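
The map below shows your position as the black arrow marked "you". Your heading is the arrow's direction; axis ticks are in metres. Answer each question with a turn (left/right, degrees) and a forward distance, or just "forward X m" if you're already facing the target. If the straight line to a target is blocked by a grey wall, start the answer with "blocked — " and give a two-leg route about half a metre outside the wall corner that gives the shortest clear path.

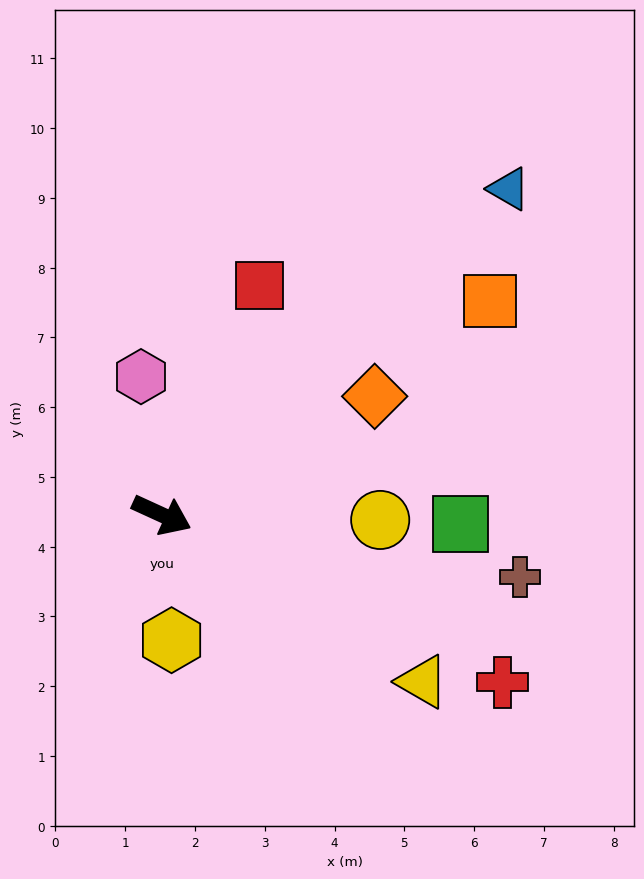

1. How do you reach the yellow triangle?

turn right 8°, forward 4.4 m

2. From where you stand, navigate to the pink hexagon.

turn left 123°, forward 2.0 m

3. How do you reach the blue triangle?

turn left 68°, forward 6.8 m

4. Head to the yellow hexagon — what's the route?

turn right 61°, forward 1.8 m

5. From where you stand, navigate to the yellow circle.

turn left 23°, forward 3.1 m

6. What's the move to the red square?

turn left 92°, forward 3.6 m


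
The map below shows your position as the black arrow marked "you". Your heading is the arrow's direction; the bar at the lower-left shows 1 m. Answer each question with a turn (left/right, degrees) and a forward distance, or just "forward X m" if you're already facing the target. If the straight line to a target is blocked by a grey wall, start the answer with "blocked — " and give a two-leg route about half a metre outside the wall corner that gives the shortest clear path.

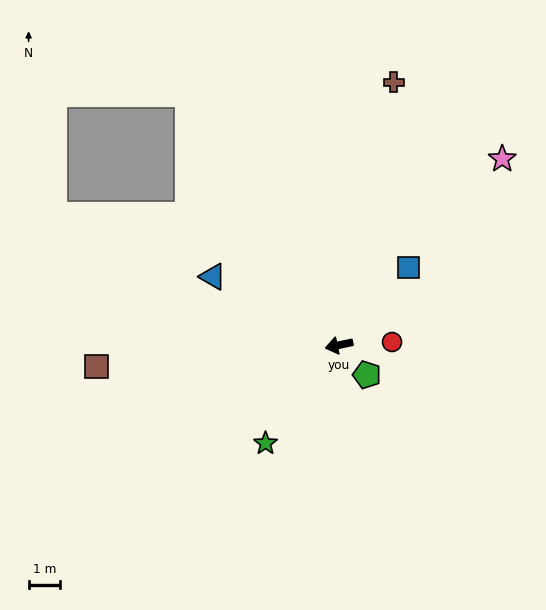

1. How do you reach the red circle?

turn left 171°, forward 1.7 m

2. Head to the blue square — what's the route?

turn right 144°, forward 3.3 m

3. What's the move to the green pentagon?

turn left 121°, forward 1.3 m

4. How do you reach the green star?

turn left 41°, forward 3.9 m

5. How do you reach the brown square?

turn right 7°, forward 7.7 m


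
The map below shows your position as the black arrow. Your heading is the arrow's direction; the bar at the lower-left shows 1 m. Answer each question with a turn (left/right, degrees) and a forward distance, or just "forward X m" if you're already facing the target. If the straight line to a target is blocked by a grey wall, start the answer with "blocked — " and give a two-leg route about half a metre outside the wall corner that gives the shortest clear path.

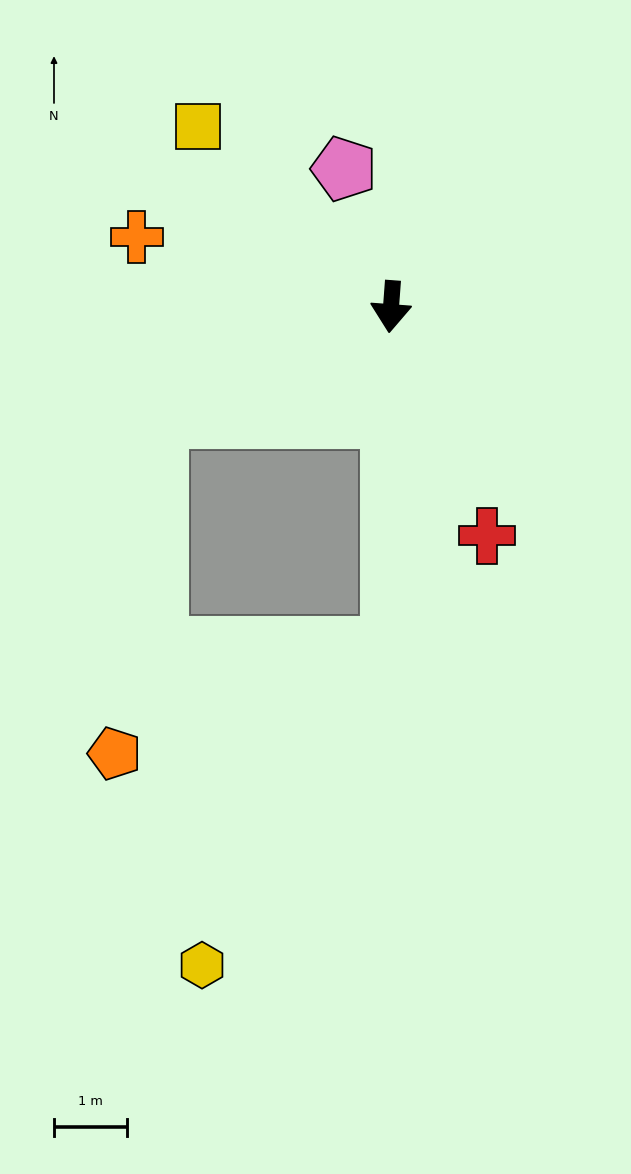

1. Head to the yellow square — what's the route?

turn right 129°, forward 3.6 m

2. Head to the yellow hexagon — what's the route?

blocked — turn left 4°, forward 4.7 m, then turn right 31°, forward 5.1 m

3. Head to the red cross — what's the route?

turn left 27°, forward 3.4 m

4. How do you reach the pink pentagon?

turn right 157°, forward 2.0 m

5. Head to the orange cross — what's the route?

turn right 101°, forward 3.6 m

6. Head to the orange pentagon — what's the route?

blocked — turn right 60°, forward 3.6 m, then turn left 57°, forward 4.7 m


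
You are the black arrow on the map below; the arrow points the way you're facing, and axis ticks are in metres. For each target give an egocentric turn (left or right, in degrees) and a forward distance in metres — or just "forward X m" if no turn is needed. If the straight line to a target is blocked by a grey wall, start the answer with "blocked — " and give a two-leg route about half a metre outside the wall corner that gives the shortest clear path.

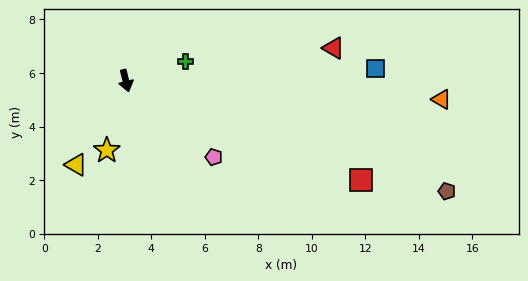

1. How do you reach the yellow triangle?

turn right 44°, forward 3.6 m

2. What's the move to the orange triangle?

turn left 73°, forward 11.8 m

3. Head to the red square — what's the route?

turn left 53°, forward 9.5 m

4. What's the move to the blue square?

turn left 79°, forward 9.4 m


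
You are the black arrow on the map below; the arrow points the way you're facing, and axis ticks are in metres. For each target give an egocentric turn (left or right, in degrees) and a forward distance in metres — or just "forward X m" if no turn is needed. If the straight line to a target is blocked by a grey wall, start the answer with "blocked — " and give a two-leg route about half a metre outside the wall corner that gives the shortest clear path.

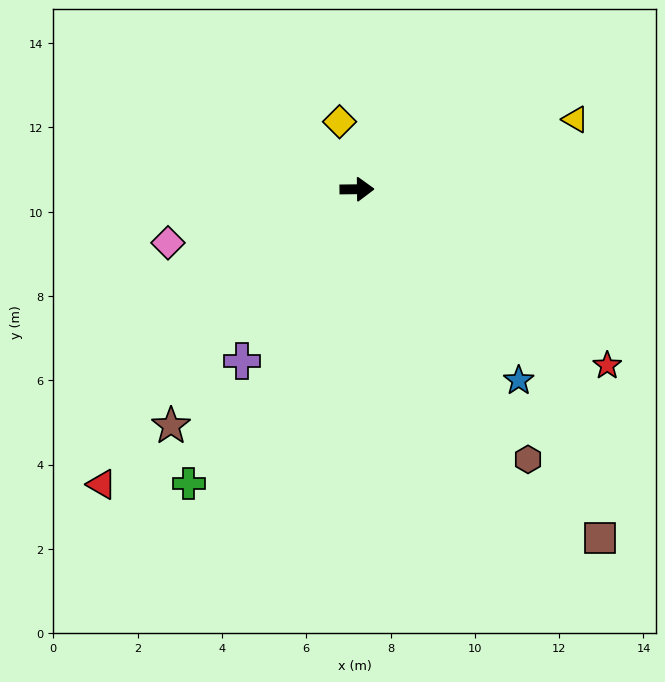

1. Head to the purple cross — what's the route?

turn right 124°, forward 4.9 m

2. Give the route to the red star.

turn right 36°, forward 7.3 m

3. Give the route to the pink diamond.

turn right 165°, forward 4.7 m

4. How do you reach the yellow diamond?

turn left 104°, forward 1.7 m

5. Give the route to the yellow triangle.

turn left 17°, forward 5.4 m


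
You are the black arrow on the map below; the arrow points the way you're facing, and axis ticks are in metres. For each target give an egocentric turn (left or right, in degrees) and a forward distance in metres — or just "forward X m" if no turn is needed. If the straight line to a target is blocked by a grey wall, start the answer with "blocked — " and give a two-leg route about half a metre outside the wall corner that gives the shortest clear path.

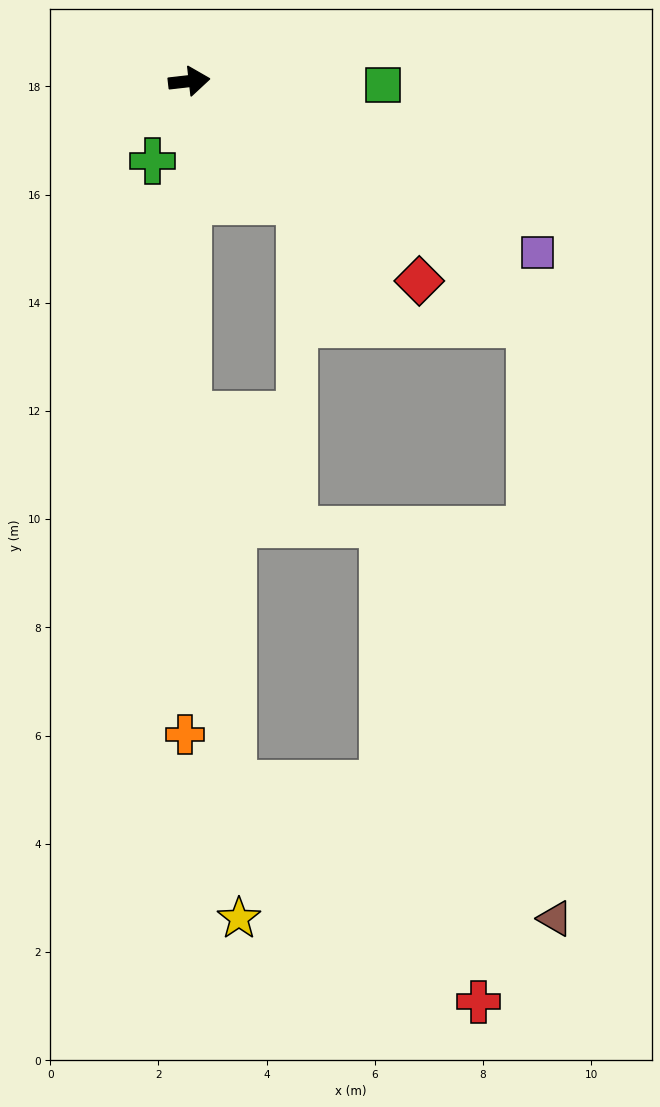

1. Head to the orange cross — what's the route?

turn right 97°, forward 12.1 m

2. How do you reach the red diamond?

turn right 47°, forward 5.6 m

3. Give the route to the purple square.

turn right 33°, forward 7.2 m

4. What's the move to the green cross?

turn right 121°, forward 1.6 m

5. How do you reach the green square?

turn right 8°, forward 3.6 m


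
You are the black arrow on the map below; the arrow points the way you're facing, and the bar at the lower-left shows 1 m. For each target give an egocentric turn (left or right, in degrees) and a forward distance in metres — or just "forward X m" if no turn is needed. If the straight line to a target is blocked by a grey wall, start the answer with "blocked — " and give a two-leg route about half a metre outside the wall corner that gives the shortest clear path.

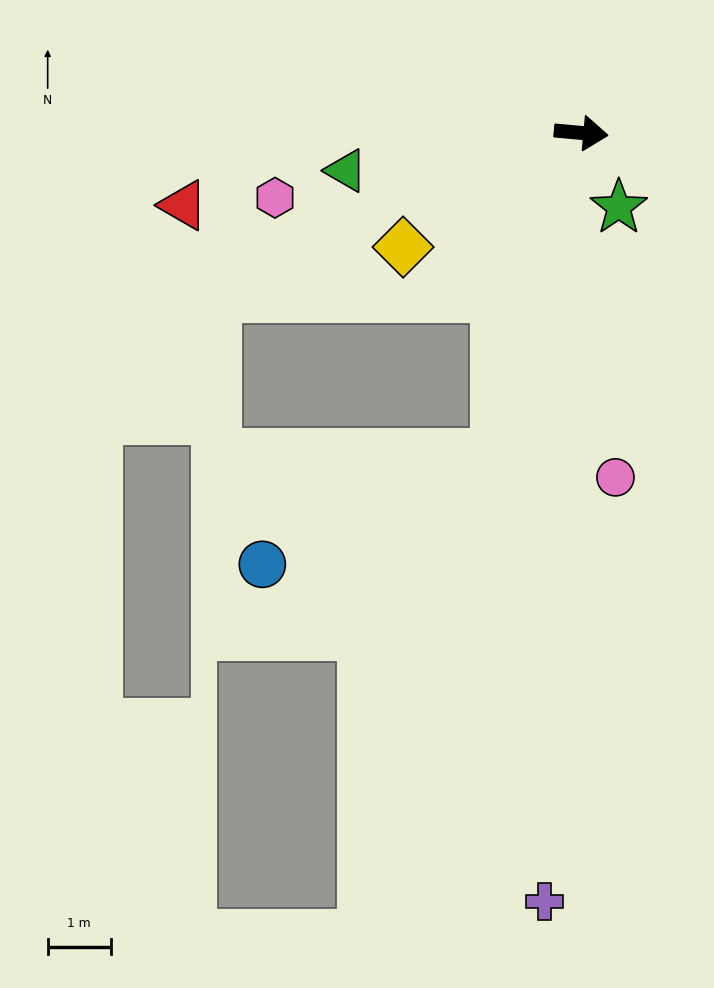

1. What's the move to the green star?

turn right 58°, forward 1.3 m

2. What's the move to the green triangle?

turn right 166°, forward 3.8 m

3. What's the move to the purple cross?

turn right 88°, forward 12.2 m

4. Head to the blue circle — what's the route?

blocked — turn right 99°, forward 5.3 m, then turn right 51°, forward 4.1 m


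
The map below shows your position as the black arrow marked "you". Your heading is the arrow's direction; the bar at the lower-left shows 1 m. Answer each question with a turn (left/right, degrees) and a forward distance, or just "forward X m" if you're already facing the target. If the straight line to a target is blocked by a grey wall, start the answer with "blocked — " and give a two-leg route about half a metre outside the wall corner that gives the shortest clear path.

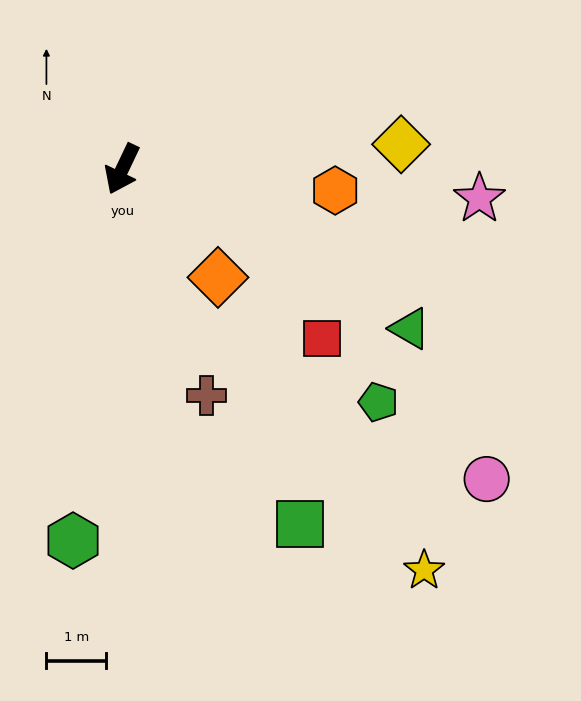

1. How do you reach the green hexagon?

turn left 18°, forward 6.2 m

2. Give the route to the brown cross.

turn left 46°, forward 4.0 m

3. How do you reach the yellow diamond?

turn left 121°, forward 4.7 m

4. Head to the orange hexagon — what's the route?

turn left 110°, forward 3.6 m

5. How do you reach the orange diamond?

turn left 67°, forward 2.4 m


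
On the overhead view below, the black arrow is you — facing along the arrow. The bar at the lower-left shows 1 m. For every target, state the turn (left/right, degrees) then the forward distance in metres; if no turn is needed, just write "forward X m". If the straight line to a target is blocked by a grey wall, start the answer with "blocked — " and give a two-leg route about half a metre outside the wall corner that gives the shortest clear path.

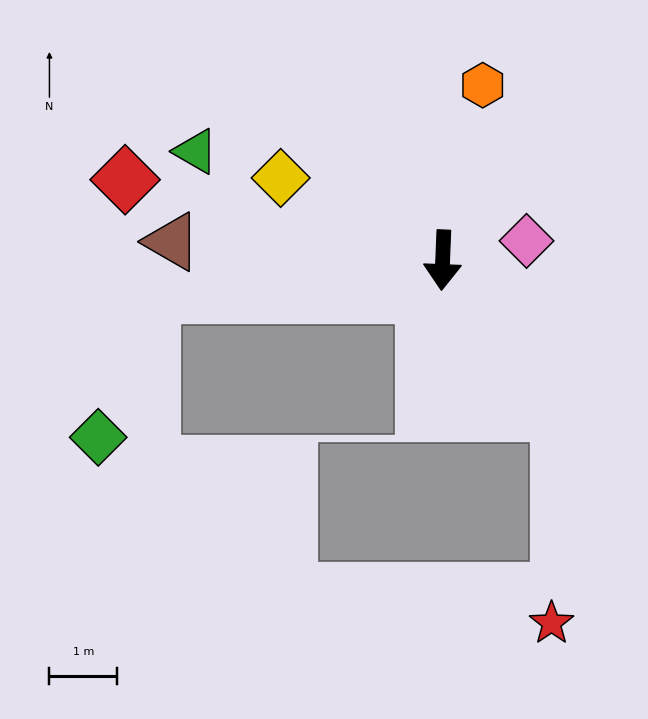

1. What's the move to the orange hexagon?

turn left 169°, forward 2.7 m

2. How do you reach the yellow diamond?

turn right 115°, forward 2.7 m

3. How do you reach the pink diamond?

turn left 105°, forward 1.3 m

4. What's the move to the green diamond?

blocked — turn right 81°, forward 4.3 m, then turn left 63°, forward 2.3 m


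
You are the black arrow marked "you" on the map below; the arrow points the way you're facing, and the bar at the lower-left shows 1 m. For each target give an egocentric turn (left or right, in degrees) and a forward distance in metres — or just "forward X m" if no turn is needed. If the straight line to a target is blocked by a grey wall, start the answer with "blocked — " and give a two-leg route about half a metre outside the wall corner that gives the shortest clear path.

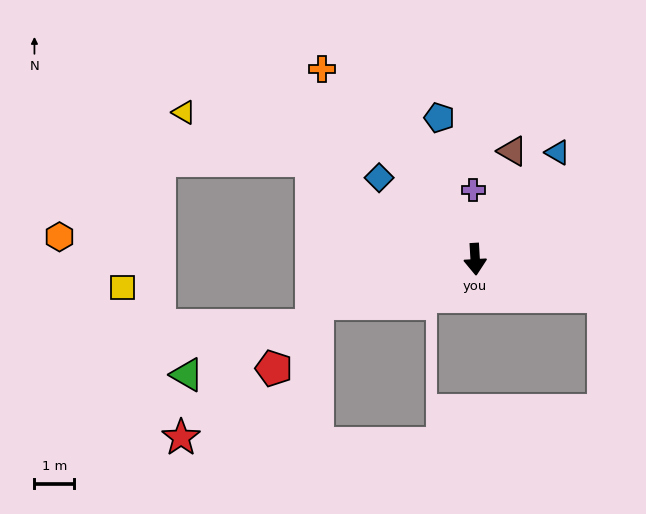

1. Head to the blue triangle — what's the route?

turn left 139°, forward 3.4 m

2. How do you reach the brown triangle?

turn left 158°, forward 2.9 m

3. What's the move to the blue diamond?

turn right 134°, forward 3.2 m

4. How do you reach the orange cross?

turn right 145°, forward 6.1 m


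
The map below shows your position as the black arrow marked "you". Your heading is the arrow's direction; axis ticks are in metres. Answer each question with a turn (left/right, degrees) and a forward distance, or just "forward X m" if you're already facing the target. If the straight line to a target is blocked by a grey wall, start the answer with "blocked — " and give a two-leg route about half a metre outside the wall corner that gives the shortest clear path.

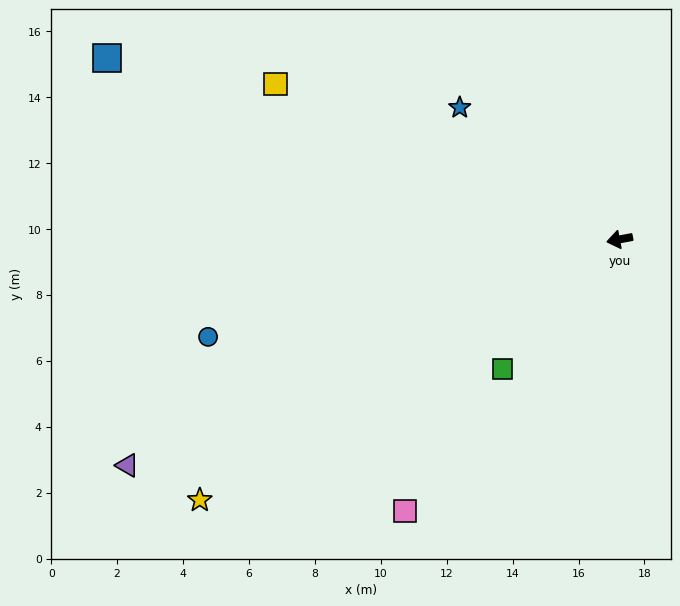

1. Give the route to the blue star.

turn right 50°, forward 6.3 m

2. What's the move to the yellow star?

turn left 21°, forward 15.0 m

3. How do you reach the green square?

turn left 37°, forward 5.3 m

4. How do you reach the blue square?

turn right 30°, forward 16.5 m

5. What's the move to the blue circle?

turn left 3°, forward 12.8 m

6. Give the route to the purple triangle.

turn left 14°, forward 16.4 m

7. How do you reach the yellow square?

turn right 35°, forward 11.5 m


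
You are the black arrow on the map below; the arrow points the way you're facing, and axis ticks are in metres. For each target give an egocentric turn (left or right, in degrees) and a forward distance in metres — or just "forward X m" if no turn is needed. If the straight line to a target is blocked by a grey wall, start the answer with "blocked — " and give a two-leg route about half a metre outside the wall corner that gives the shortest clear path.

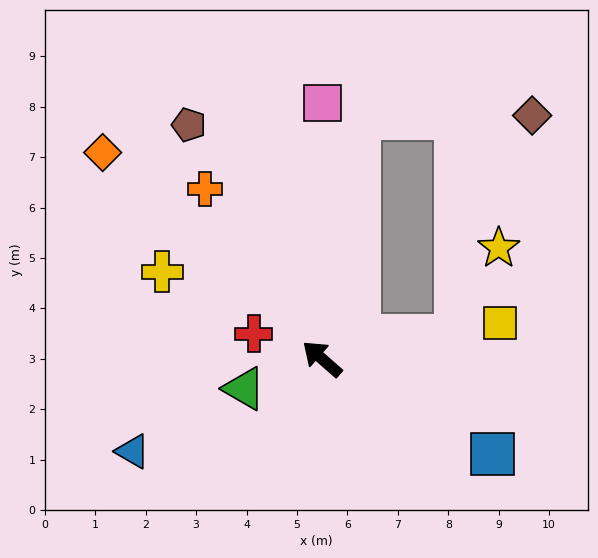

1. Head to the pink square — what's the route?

turn right 49°, forward 5.1 m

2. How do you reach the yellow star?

blocked — turn right 129°, forward 2.7 m, then turn left 54°, forward 1.9 m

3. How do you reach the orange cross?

turn right 14°, forward 4.1 m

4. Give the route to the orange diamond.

forward 6.0 m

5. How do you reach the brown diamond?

blocked — turn right 58°, forward 4.8 m, then turn right 80°, forward 3.4 m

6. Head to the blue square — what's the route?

turn right 168°, forward 3.9 m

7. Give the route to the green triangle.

turn left 62°, forward 1.7 m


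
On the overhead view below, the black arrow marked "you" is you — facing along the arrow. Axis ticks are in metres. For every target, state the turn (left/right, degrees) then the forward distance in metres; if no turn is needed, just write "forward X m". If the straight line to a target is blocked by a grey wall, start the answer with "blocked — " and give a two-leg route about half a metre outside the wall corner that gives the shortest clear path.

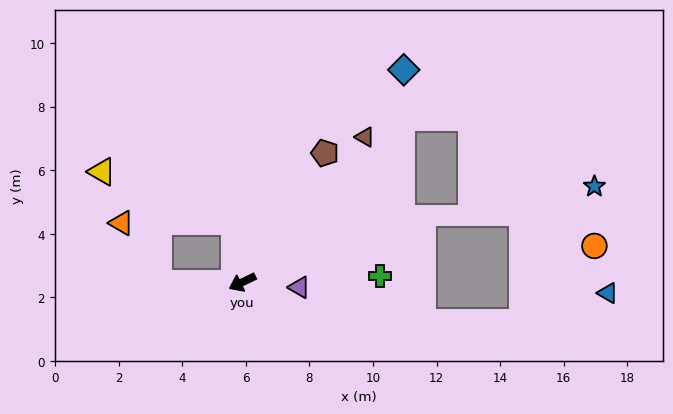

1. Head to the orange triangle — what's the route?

blocked — turn right 25°, forward 2.6 m, then turn right 59°, forward 2.2 m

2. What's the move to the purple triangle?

turn left 149°, forward 1.8 m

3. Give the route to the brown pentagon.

turn right 148°, forward 4.8 m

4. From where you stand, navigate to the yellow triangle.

blocked — turn right 109°, forward 1.9 m, then turn left 63°, forward 4.5 m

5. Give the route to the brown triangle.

turn right 156°, forward 6.0 m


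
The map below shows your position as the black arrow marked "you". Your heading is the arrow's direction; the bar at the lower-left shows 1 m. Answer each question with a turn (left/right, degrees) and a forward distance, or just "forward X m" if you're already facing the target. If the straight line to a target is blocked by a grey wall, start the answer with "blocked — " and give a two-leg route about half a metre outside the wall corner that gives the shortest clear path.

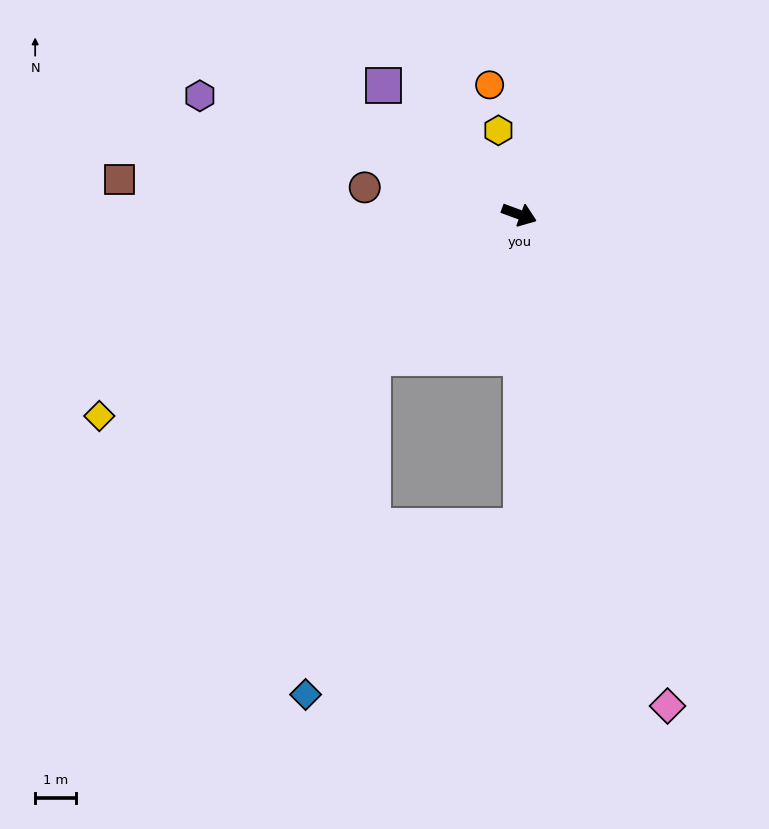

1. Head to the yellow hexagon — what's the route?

turn left 124°, forward 2.1 m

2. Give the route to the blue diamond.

blocked — turn right 115°, forward 5.0 m, then turn left 34°, forward 8.3 m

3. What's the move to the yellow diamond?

turn right 134°, forward 11.3 m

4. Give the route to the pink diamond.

turn right 53°, forward 12.5 m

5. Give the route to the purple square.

turn left 157°, forward 4.6 m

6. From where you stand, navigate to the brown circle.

turn right 170°, forward 3.8 m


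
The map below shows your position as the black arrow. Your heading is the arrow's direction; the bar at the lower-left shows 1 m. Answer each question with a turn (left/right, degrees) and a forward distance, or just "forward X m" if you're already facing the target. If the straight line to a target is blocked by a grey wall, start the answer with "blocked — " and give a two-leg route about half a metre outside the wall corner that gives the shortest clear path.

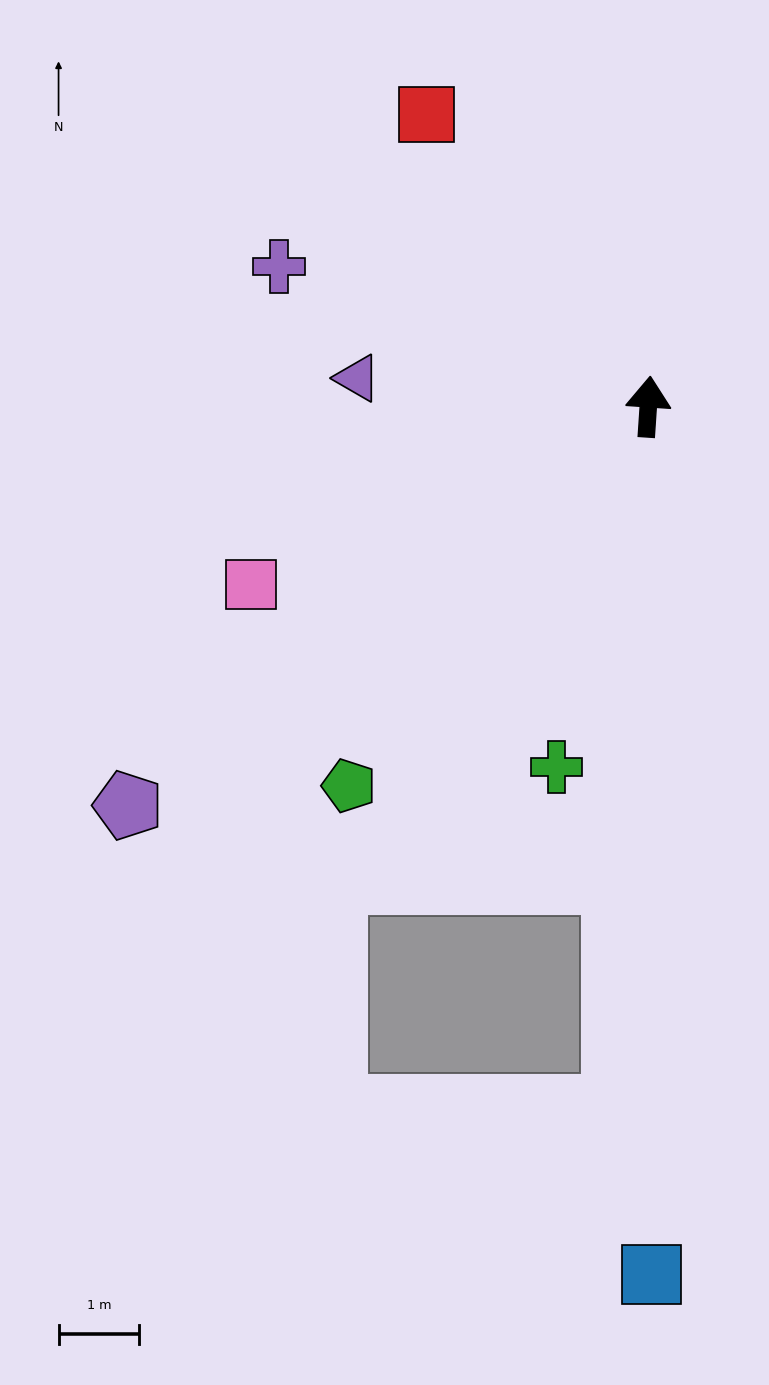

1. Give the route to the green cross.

turn left 169°, forward 4.6 m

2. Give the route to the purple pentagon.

turn left 131°, forward 8.1 m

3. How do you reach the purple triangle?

turn left 88°, forward 3.6 m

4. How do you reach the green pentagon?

turn left 146°, forward 6.0 m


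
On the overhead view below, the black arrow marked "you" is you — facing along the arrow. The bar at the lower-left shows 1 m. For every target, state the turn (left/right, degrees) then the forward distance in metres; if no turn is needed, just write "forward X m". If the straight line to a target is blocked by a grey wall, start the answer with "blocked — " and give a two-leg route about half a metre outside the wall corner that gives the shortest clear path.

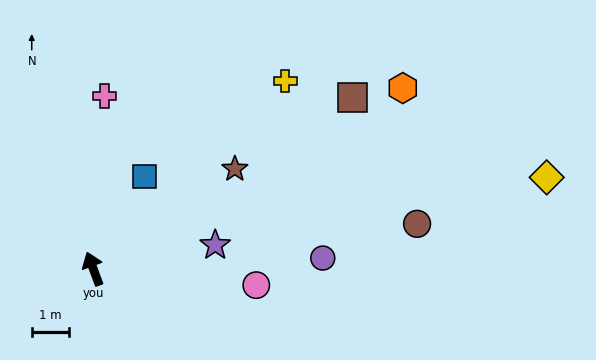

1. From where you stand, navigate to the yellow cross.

turn right 66°, forward 7.2 m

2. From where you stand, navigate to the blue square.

turn right 49°, forward 2.8 m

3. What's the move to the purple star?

turn right 99°, forward 3.3 m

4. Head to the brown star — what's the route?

turn right 75°, forward 4.6 m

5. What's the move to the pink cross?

turn right 24°, forward 4.6 m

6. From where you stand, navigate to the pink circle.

turn right 116°, forward 4.4 m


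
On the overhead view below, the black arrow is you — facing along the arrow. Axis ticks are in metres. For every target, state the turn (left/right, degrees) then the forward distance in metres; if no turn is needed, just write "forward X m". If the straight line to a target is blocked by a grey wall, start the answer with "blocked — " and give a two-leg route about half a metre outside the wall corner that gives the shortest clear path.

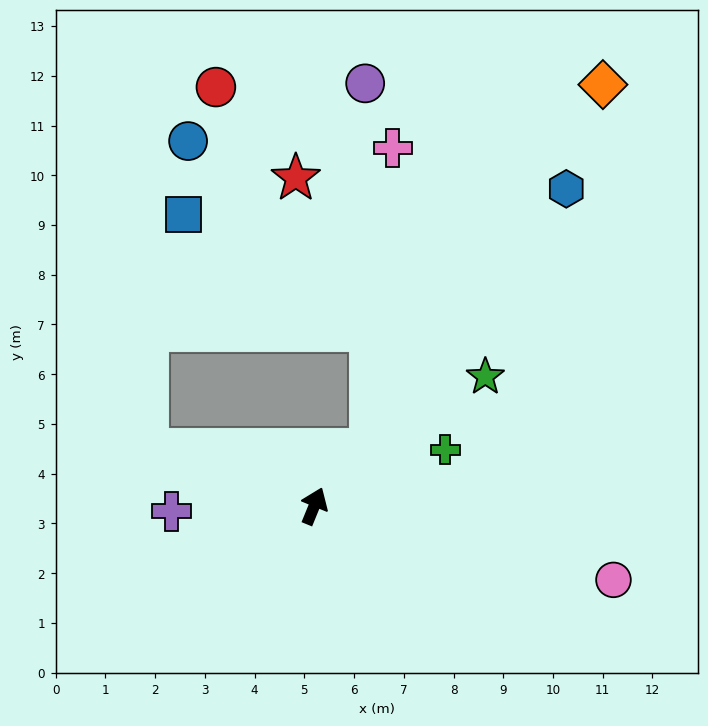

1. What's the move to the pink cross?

blocked — turn right 22°, forward 1.6 m, then turn left 40°, forward 6.1 m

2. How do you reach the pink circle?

turn right 82°, forward 6.2 m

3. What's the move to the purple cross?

turn left 114°, forward 2.9 m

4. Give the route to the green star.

turn right 31°, forward 4.3 m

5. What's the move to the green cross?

turn right 44°, forward 2.9 m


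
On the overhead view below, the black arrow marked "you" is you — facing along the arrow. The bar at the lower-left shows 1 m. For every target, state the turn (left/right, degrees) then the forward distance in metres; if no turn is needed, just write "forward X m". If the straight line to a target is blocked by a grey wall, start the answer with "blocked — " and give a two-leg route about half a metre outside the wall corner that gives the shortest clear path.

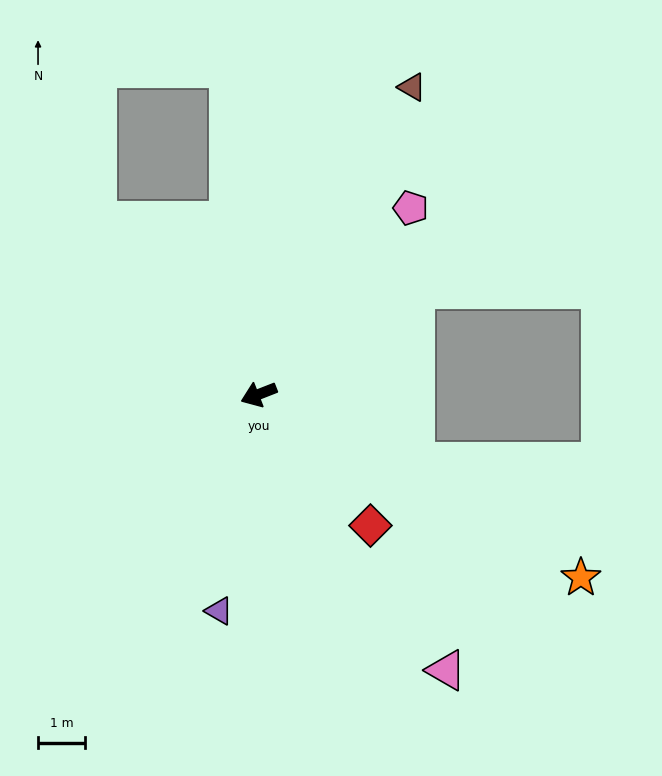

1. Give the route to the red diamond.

turn left 109°, forward 3.7 m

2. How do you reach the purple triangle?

turn left 58°, forward 4.7 m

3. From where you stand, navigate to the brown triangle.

turn right 138°, forward 7.3 m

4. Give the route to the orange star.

turn left 129°, forward 7.9 m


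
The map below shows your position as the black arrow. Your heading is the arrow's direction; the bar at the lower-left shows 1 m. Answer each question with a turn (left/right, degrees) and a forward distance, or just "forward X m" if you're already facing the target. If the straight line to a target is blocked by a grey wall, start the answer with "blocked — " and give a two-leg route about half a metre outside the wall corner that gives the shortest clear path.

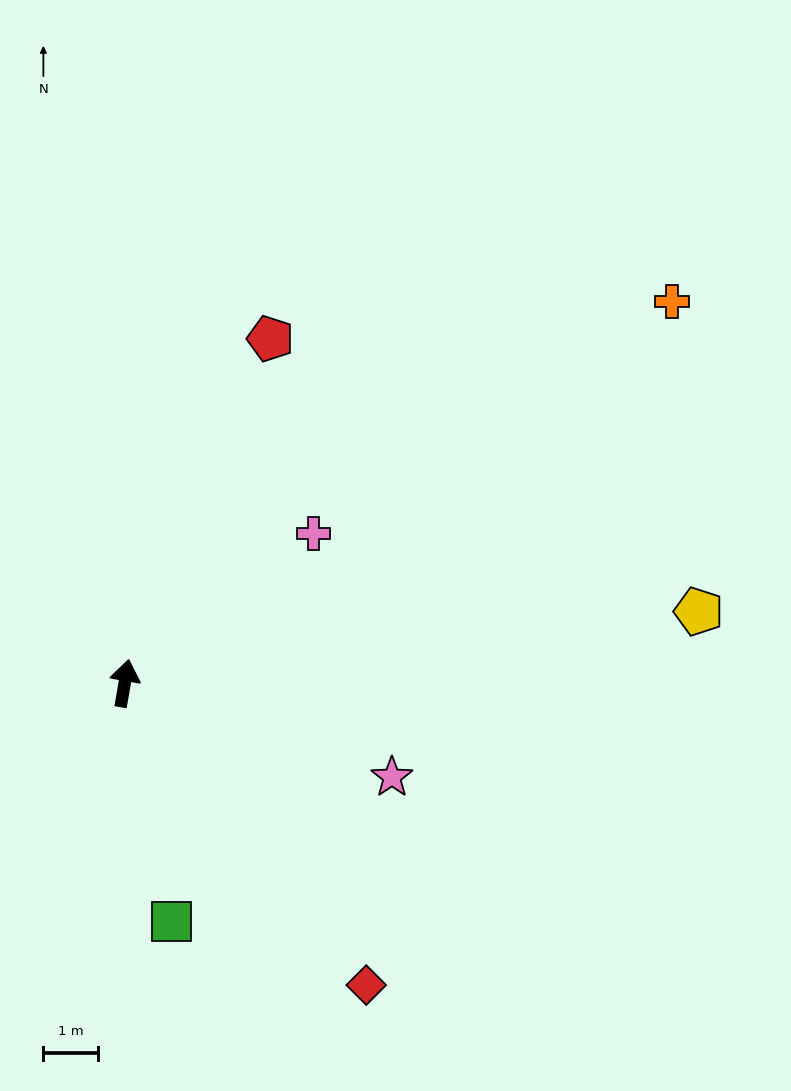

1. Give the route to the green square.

turn right 159°, forward 4.4 m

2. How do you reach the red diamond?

turn right 132°, forward 7.1 m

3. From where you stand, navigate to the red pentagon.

turn right 13°, forward 6.8 m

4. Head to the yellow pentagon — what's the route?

turn right 73°, forward 10.6 m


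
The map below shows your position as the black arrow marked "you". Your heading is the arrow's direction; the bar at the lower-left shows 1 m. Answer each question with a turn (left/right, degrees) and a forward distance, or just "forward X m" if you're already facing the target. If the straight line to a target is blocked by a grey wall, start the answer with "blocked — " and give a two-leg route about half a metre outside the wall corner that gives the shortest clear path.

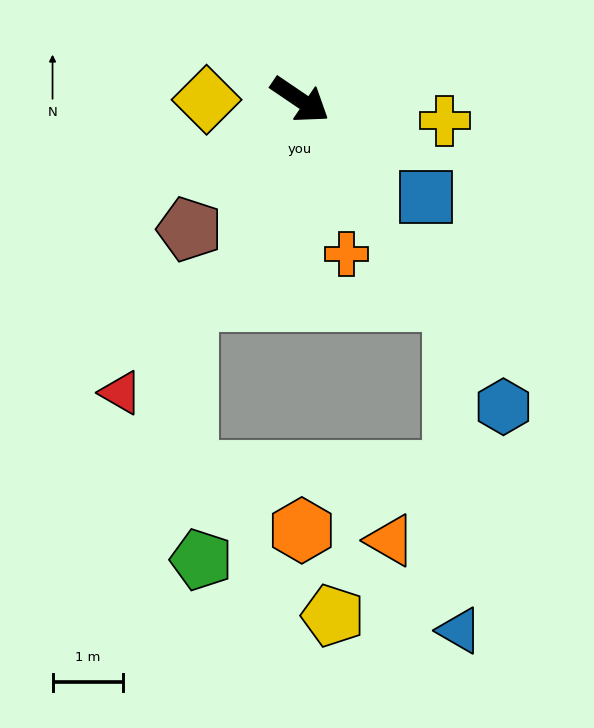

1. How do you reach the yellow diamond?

turn right 146°, forward 1.3 m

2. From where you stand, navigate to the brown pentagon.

turn right 96°, forward 2.4 m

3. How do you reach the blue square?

turn right 4°, forward 2.3 m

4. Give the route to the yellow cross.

turn left 26°, forward 2.1 m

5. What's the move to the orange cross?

turn right 39°, forward 2.3 m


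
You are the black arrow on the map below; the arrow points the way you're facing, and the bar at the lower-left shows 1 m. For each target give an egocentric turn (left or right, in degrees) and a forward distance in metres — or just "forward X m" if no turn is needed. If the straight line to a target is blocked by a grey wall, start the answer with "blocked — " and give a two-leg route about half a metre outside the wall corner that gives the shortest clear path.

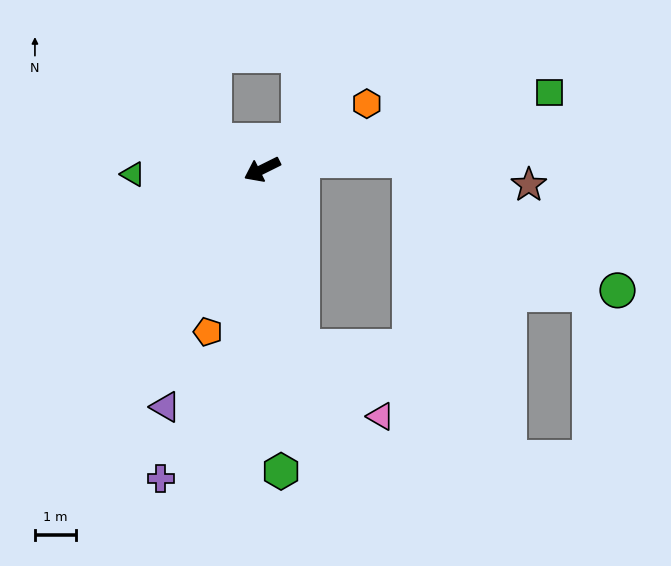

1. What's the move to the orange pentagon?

turn left 45°, forward 4.1 m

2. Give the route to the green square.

turn left 169°, forward 7.2 m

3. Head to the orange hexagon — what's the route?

turn right 174°, forward 3.0 m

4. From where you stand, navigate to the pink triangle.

blocked — turn left 76°, forward 4.4 m, then turn left 36°, forward 2.5 m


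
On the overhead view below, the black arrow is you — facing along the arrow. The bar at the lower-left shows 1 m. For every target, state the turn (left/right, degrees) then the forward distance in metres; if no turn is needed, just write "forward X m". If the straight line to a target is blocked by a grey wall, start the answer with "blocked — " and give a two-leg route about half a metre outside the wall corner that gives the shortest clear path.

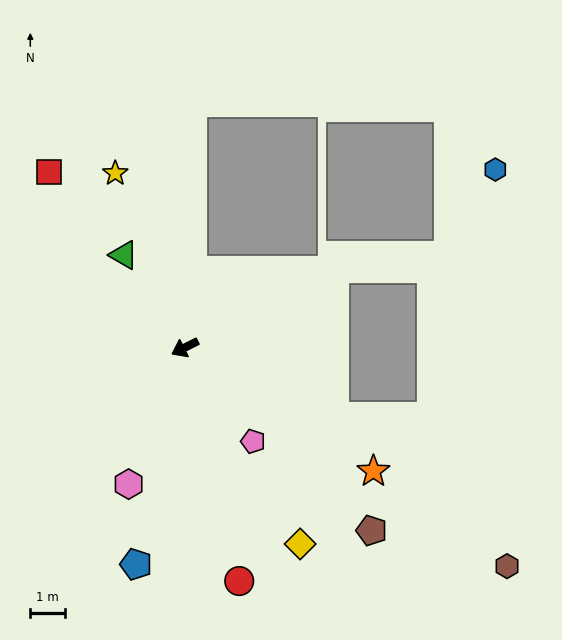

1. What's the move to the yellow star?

turn right 95°, forward 5.4 m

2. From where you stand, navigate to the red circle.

turn left 76°, forward 6.9 m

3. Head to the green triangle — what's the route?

turn right 83°, forward 3.2 m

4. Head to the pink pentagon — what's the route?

turn left 99°, forward 3.3 m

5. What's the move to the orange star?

turn left 120°, forward 6.5 m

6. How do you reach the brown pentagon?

turn left 109°, forward 7.5 m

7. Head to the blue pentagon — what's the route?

turn left 51°, forward 6.4 m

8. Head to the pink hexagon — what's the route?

turn left 41°, forward 4.2 m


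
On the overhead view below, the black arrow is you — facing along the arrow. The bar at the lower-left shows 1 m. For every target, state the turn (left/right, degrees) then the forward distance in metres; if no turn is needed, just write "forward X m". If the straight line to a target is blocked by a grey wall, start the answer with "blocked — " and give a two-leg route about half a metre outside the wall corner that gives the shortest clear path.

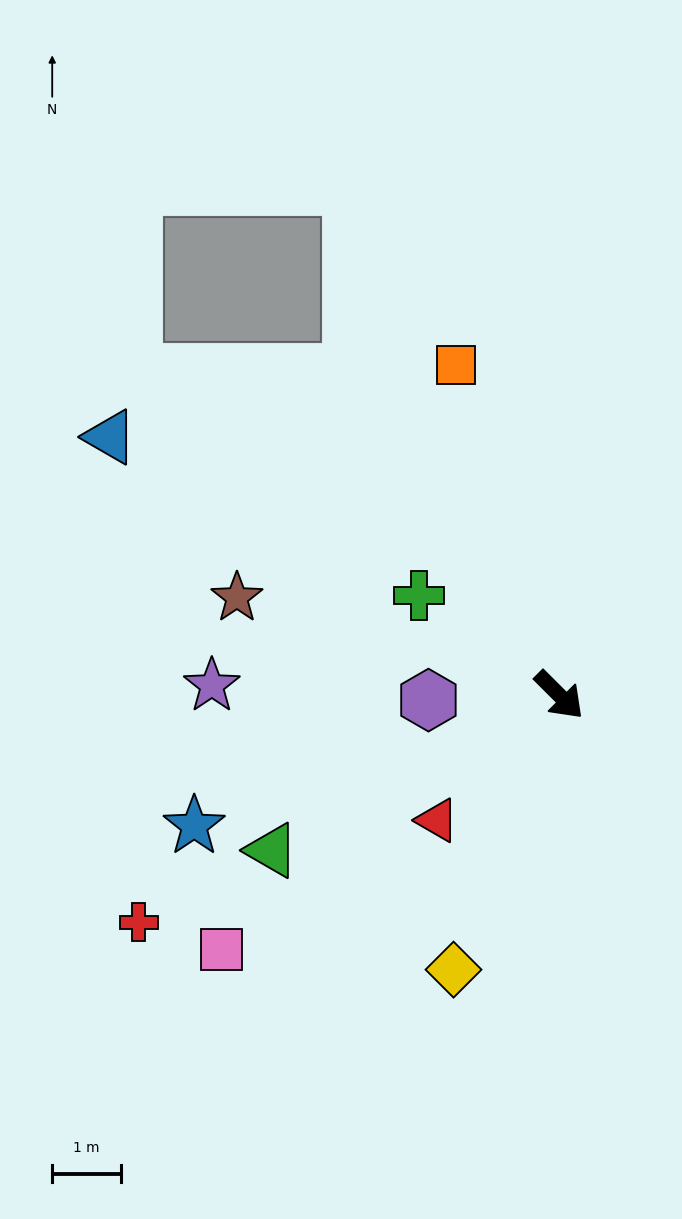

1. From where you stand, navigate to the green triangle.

turn right 107°, forward 4.8 m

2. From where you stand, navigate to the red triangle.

turn right 89°, forward 2.5 m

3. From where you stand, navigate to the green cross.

turn right 170°, forward 2.5 m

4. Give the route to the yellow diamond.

turn right 66°, forward 4.3 m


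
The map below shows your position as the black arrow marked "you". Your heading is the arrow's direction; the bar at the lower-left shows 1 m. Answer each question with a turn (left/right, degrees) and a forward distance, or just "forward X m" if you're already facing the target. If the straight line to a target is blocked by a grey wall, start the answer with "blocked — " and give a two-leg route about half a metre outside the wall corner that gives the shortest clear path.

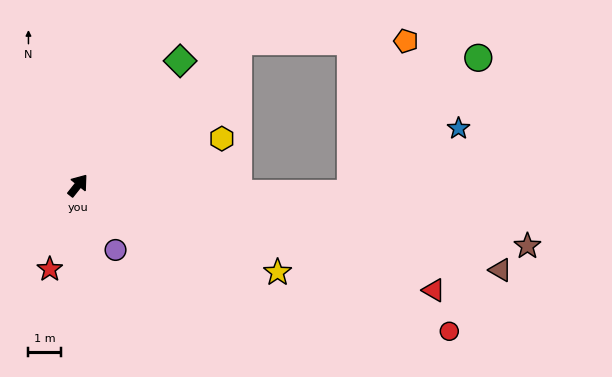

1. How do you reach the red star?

turn right 160°, forward 2.7 m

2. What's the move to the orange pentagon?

blocked — turn right 10°, forward 6.6 m, then turn right 42°, forward 5.2 m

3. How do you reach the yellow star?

turn right 75°, forward 6.7 m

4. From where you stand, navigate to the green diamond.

forward 5.0 m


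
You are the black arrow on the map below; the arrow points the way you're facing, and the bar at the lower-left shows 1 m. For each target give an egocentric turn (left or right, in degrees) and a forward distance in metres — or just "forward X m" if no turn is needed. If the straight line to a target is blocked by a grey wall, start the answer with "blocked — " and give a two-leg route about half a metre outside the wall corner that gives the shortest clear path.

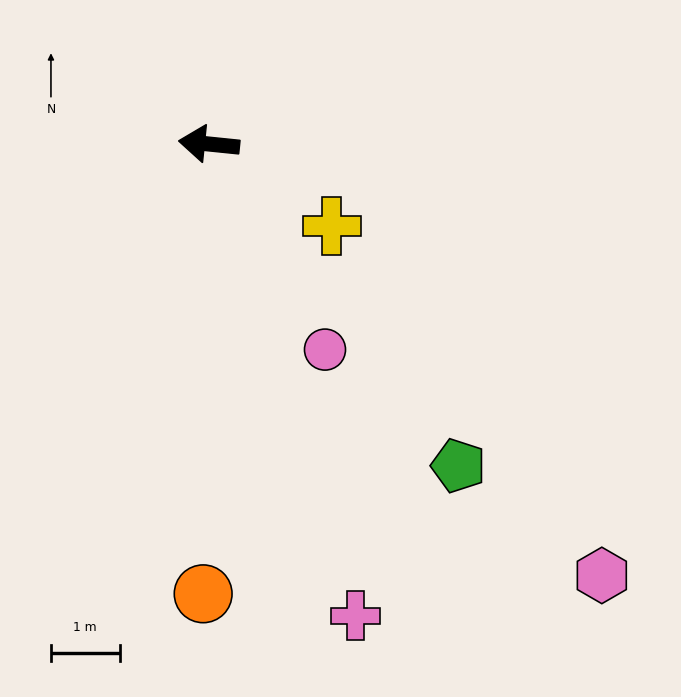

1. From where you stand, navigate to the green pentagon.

turn left 134°, forward 5.9 m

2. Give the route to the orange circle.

turn left 95°, forward 6.6 m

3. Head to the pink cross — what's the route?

turn left 113°, forward 7.2 m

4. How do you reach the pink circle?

turn left 125°, forward 3.4 m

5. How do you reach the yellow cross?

turn left 152°, forward 2.1 m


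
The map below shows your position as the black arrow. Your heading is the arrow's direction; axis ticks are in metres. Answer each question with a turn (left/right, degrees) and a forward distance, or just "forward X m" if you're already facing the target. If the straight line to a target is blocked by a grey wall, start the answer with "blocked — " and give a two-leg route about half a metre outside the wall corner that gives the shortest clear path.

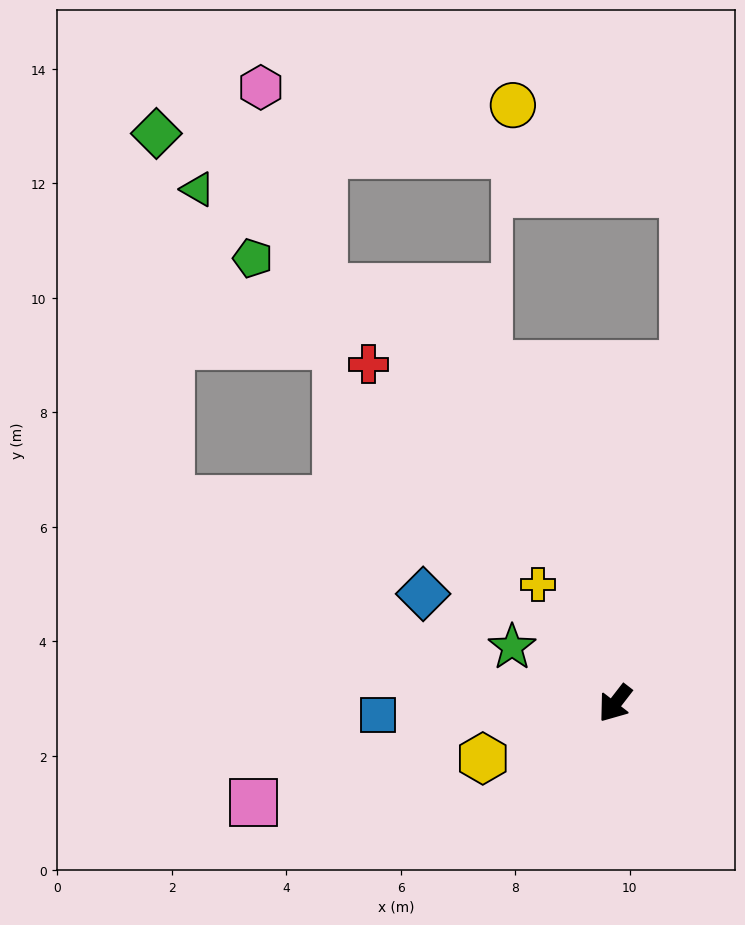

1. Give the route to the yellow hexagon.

turn right 30°, forward 2.5 m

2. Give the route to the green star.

turn right 81°, forward 2.1 m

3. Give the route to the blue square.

turn right 49°, forward 4.1 m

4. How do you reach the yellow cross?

turn right 109°, forward 2.5 m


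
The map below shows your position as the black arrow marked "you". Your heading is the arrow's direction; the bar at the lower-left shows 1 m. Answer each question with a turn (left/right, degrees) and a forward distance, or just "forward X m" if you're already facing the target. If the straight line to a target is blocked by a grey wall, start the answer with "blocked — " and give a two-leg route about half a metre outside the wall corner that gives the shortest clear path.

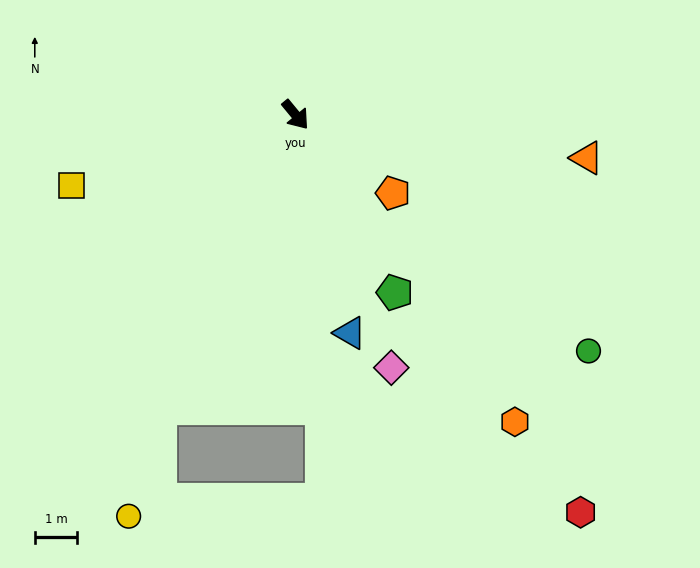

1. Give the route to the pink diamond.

turn right 19°, forward 6.4 m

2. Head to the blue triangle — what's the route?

turn right 25°, forward 5.3 m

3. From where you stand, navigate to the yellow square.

turn right 112°, forward 5.6 m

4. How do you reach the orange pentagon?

turn left 12°, forward 3.0 m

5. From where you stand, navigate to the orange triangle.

turn left 42°, forward 7.0 m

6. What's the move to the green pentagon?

turn right 10°, forward 4.8 m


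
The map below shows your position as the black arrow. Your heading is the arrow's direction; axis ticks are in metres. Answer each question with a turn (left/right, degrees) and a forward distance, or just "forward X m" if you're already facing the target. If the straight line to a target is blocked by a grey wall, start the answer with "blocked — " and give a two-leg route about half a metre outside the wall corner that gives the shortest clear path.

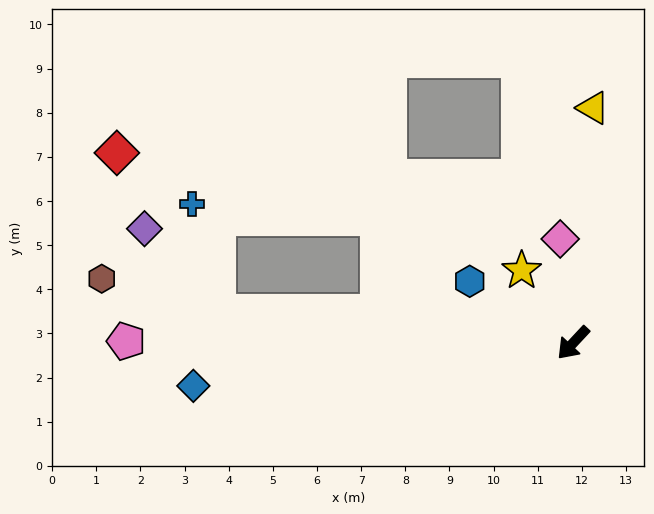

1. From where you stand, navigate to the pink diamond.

turn right 130°, forward 2.4 m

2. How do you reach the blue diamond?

turn right 41°, forward 8.7 m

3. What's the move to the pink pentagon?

turn right 47°, forward 10.1 m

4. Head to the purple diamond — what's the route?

blocked — turn right 52°, forward 8.1 m, then turn right 44°, forward 2.5 m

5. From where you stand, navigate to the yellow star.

turn right 102°, forward 2.0 m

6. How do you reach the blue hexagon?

turn right 78°, forward 2.7 m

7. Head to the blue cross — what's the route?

blocked — turn right 52°, forward 8.1 m, then turn right 72°, forward 2.5 m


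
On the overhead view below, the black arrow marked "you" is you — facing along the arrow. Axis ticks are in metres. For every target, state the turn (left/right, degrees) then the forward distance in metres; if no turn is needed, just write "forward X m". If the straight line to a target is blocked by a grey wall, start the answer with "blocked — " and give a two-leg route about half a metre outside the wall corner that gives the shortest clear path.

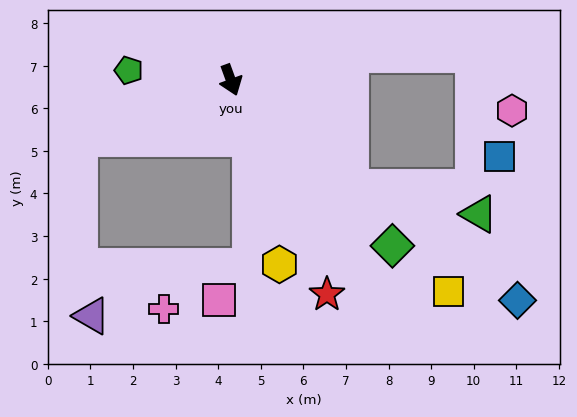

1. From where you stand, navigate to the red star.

turn left 4°, forward 5.5 m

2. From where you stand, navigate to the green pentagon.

turn right 115°, forward 2.4 m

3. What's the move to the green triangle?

blocked — turn left 28°, forward 3.8 m, then turn left 30°, forward 3.1 m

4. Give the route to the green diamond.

turn left 24°, forward 5.4 m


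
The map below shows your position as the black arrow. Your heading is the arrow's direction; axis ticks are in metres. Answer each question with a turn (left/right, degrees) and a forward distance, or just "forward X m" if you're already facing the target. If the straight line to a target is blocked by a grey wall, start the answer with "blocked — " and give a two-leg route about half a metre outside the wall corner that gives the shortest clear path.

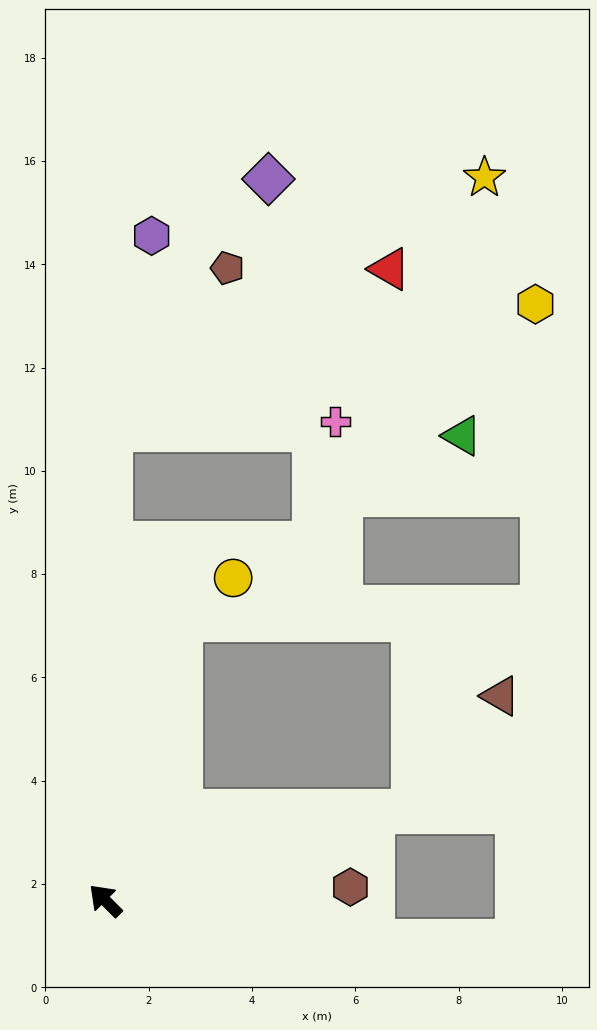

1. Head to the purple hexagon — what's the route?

blocked — turn right 46°, forward 9.1 m, then turn right 11°, forward 3.8 m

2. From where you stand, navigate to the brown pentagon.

blocked — turn right 46°, forward 9.1 m, then turn right 35°, forward 3.9 m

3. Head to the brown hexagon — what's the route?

turn right 132°, forward 4.8 m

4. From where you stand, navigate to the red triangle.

blocked — turn right 46°, forward 9.1 m, then turn right 59°, forward 6.2 m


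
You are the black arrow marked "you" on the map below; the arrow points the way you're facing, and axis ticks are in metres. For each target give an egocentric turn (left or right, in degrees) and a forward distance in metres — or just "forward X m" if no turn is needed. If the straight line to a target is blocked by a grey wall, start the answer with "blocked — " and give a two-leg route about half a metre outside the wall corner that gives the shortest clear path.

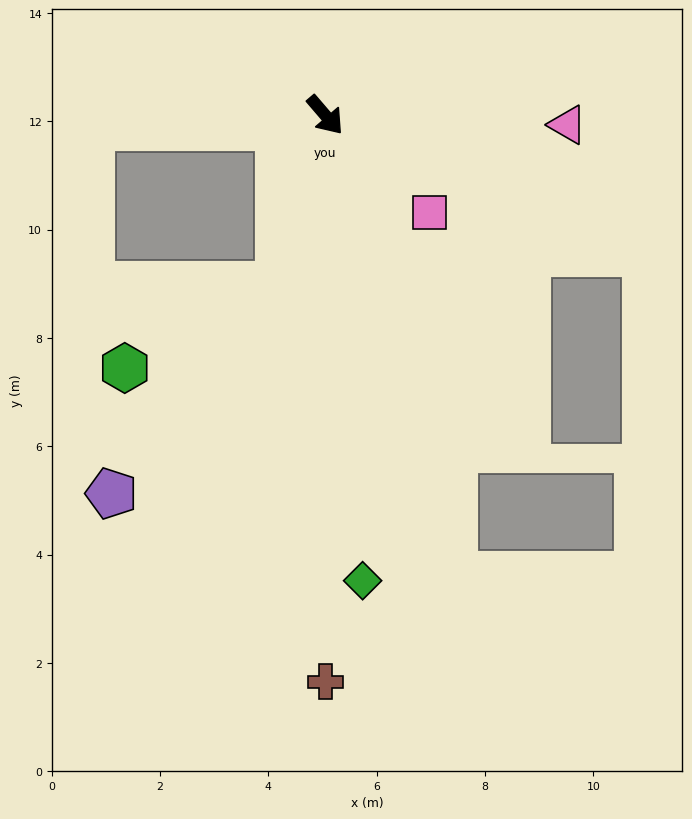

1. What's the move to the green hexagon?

blocked — turn right 56°, forward 3.2 m, then turn right 46°, forward 3.2 m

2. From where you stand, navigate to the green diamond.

turn right 36°, forward 8.6 m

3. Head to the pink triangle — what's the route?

turn left 47°, forward 4.5 m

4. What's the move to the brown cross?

turn right 41°, forward 10.5 m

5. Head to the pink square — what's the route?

turn left 6°, forward 2.6 m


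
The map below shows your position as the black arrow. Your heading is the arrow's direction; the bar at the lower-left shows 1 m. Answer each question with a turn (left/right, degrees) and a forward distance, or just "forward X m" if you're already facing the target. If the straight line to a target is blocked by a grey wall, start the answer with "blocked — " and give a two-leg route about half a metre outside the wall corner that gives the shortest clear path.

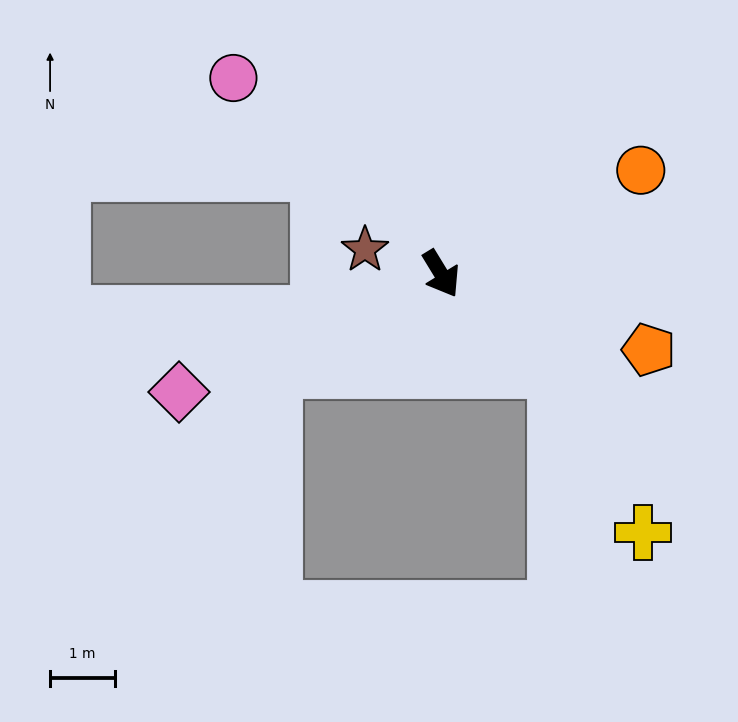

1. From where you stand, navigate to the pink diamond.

turn right 97°, forward 4.4 m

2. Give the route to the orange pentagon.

turn left 39°, forward 3.4 m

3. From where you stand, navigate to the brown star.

turn right 139°, forward 1.2 m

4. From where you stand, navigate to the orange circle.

turn left 86°, forward 3.4 m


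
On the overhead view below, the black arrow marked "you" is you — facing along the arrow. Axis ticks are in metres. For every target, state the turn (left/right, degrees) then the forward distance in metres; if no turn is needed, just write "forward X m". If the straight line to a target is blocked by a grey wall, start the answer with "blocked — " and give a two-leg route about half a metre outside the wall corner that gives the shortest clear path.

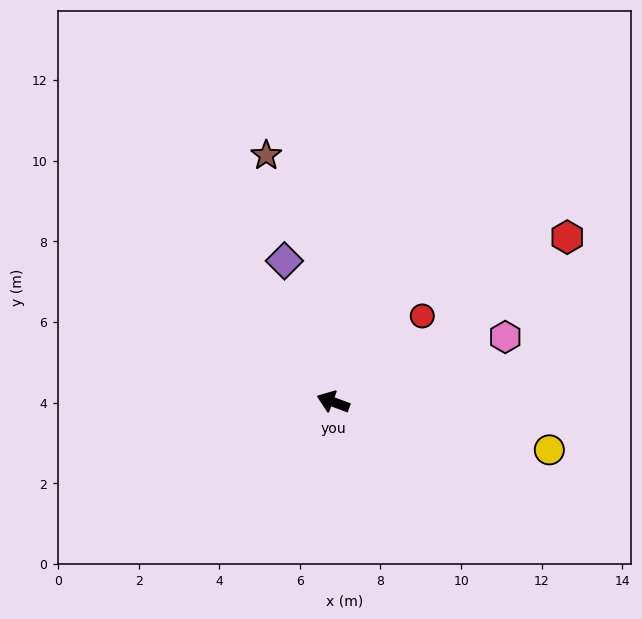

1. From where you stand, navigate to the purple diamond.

turn right 51°, forward 3.7 m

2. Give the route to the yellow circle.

turn right 172°, forward 5.5 m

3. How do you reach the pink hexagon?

turn right 139°, forward 4.6 m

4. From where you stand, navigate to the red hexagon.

turn right 125°, forward 7.1 m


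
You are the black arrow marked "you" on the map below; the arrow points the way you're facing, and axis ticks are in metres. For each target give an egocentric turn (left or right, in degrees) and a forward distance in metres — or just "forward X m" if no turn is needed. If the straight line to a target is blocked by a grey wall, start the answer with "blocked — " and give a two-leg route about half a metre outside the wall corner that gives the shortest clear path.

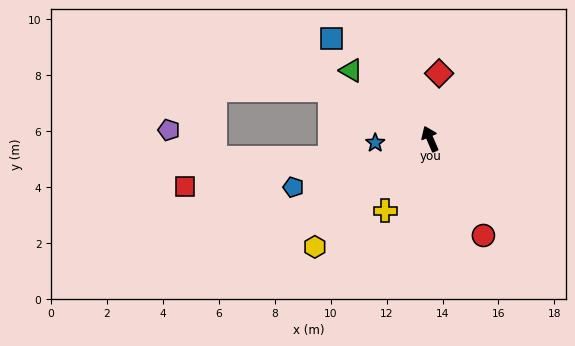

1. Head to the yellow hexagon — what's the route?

turn left 110°, forward 5.6 m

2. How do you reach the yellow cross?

turn left 125°, forward 3.0 m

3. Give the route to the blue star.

turn left 71°, forward 2.0 m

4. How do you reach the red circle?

turn right 175°, forward 3.9 m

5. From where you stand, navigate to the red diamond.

turn right 31°, forward 2.4 m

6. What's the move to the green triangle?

turn left 26°, forward 3.7 m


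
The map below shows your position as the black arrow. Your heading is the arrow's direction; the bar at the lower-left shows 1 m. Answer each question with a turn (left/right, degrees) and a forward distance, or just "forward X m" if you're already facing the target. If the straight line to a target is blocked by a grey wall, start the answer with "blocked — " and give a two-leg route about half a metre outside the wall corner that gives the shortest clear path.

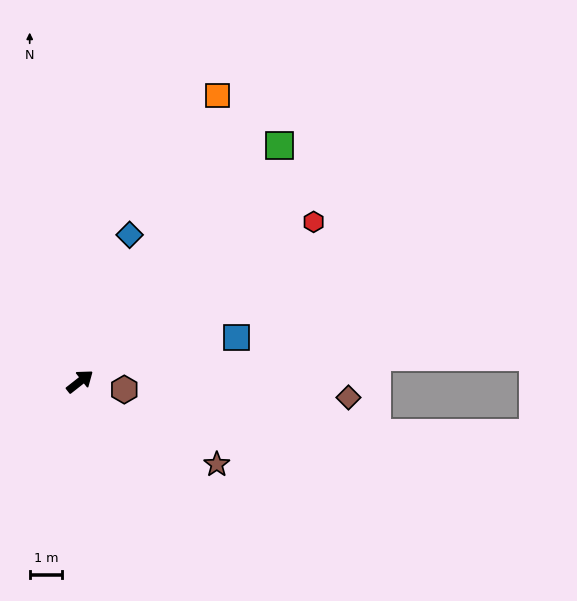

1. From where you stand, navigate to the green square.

turn left 12°, forward 9.5 m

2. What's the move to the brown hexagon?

turn right 49°, forward 1.4 m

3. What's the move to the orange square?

turn left 26°, forward 9.7 m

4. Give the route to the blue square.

turn right 23°, forward 5.0 m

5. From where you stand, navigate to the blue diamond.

turn left 33°, forward 4.8 m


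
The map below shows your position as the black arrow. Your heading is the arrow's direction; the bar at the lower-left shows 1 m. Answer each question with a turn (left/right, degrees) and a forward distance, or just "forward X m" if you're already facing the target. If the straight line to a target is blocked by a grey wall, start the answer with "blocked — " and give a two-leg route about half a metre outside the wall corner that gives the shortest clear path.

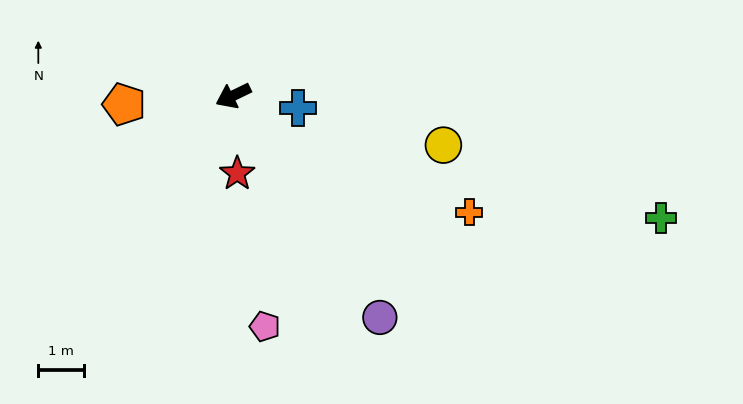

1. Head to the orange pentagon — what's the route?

turn right 21°, forward 2.4 m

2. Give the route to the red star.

turn left 67°, forward 1.7 m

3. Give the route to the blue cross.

turn left 144°, forward 1.4 m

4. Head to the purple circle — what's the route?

turn left 98°, forward 5.8 m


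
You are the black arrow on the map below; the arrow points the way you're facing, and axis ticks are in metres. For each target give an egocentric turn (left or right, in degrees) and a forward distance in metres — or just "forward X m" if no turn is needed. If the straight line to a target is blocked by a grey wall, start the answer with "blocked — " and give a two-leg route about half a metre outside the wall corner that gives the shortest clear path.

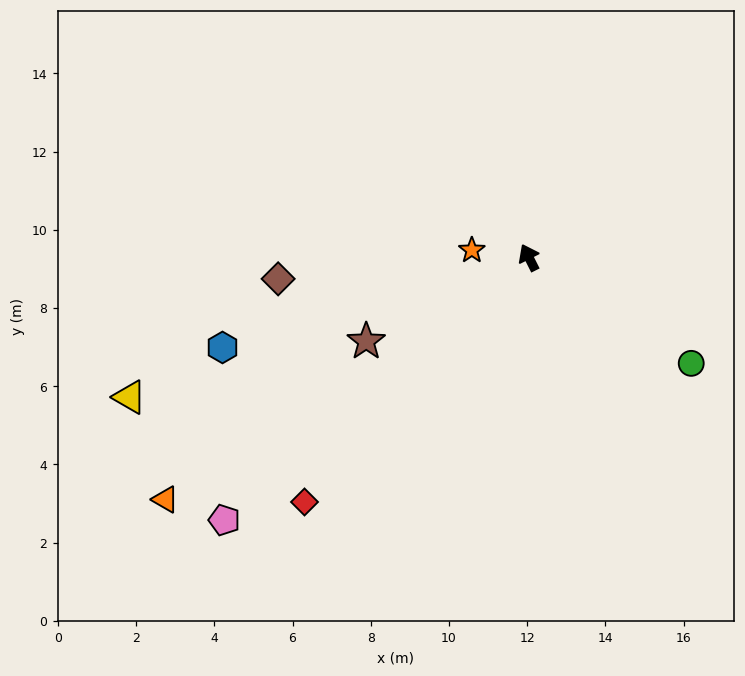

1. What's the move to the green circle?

turn right 150°, forward 5.0 m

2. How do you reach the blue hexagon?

turn left 80°, forward 8.2 m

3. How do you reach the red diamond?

turn left 111°, forward 8.5 m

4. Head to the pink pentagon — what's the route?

turn left 104°, forward 10.3 m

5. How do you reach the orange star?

turn left 56°, forward 1.5 m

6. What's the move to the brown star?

turn left 91°, forward 4.7 m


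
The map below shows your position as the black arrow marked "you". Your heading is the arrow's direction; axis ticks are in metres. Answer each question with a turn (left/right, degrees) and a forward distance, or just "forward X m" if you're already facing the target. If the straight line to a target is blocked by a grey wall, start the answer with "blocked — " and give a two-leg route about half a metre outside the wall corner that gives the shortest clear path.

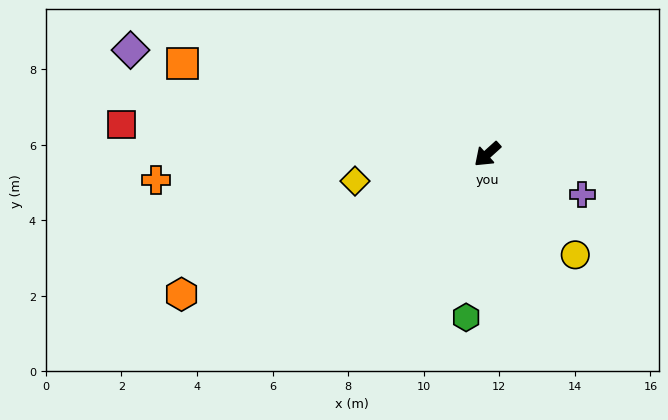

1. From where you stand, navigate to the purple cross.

turn left 115°, forward 2.7 m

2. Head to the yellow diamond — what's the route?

turn right 31°, forward 3.6 m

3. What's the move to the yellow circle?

turn left 89°, forward 3.5 m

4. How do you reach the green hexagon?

turn left 40°, forward 4.4 m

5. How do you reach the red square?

turn right 47°, forward 9.7 m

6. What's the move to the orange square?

turn right 59°, forward 8.4 m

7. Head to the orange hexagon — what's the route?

turn right 18°, forward 8.9 m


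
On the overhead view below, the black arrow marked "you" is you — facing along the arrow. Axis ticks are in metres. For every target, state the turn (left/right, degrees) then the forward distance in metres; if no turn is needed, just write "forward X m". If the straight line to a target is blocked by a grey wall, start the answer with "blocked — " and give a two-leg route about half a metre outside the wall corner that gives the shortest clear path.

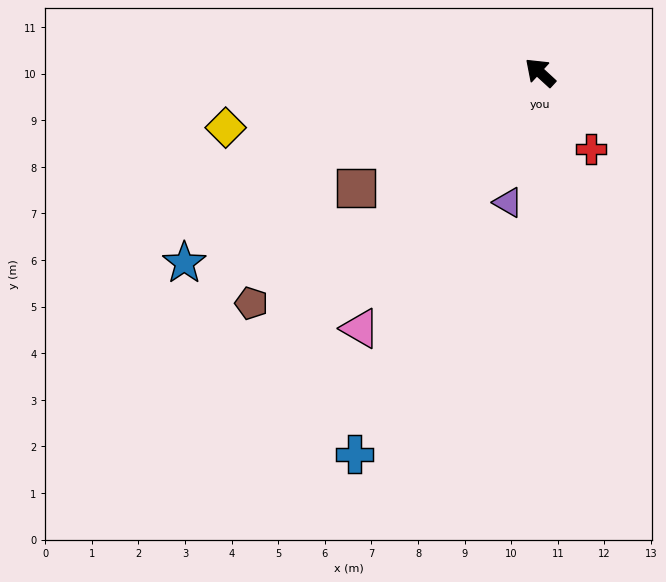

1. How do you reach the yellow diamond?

turn left 53°, forward 6.9 m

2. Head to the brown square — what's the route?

turn left 75°, forward 4.7 m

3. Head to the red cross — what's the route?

turn left 166°, forward 2.0 m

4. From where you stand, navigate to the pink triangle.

turn left 97°, forward 6.7 m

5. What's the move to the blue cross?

turn left 107°, forward 9.1 m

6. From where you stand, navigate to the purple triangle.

turn left 119°, forward 2.9 m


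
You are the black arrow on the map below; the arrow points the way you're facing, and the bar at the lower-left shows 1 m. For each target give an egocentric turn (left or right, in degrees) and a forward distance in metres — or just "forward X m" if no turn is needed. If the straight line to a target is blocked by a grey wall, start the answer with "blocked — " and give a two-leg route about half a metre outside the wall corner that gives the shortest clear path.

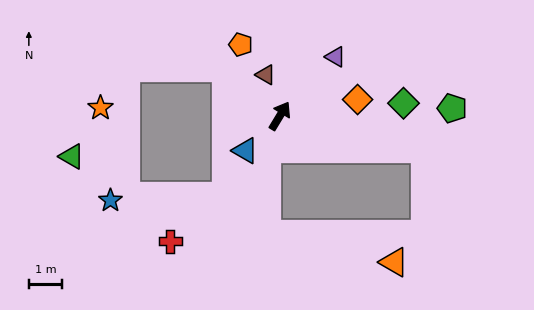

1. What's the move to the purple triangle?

turn right 12°, forward 2.4 m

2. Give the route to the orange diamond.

turn right 47°, forward 2.4 m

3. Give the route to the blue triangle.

turn left 166°, forward 1.5 m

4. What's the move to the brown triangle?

turn left 50°, forward 1.3 m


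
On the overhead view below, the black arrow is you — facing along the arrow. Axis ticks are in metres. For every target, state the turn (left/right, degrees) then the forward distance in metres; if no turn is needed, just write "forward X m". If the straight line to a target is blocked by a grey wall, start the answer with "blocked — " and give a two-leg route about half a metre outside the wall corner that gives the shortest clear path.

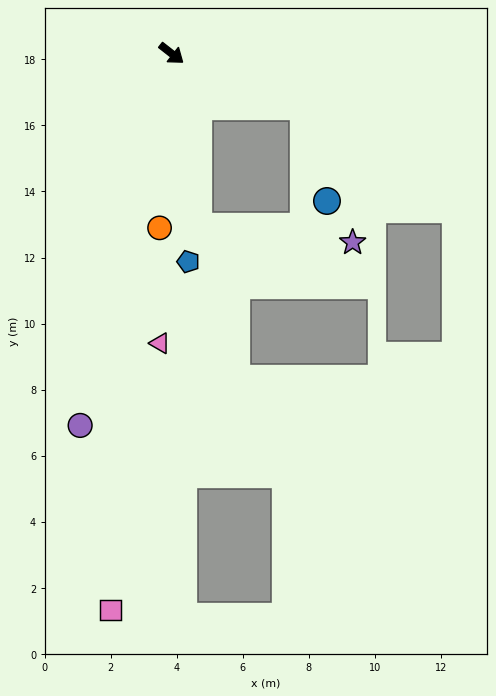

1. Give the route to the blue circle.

blocked — turn left 17°, forward 4.3 m, then turn right 55°, forward 3.0 m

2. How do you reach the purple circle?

turn right 66°, forward 11.6 m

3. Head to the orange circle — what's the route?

turn right 56°, forward 5.3 m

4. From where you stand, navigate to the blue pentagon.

turn right 47°, forward 6.3 m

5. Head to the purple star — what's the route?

blocked — turn right 43°, forward 5.3 m, then turn left 75°, forward 4.7 m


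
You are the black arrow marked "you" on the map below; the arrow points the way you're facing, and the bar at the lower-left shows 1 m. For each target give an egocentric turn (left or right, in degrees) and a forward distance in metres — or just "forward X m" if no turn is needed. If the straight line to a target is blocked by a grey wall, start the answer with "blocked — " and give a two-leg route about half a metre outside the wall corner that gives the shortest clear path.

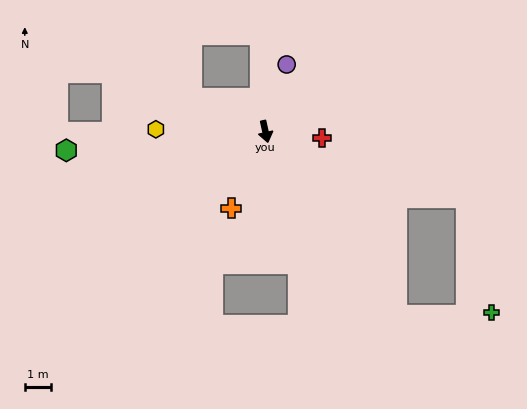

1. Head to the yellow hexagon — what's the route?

turn right 104°, forward 4.2 m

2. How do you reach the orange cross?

turn right 37°, forward 3.2 m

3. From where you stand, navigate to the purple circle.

turn left 150°, forward 2.7 m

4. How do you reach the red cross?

turn left 71°, forward 2.2 m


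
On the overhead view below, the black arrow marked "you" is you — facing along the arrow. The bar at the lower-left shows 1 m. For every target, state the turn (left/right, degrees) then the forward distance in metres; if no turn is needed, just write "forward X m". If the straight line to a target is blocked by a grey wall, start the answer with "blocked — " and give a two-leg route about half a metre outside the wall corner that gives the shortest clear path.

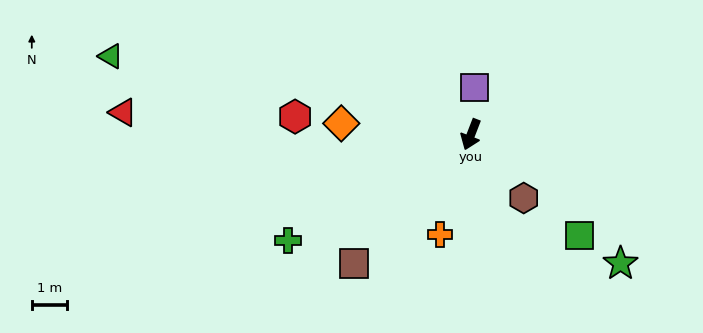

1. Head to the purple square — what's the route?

turn right 164°, forward 1.3 m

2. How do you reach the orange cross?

turn left 4°, forward 2.9 m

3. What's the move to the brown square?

turn right 21°, forward 4.9 m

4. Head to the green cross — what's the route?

turn right 39°, forward 5.9 m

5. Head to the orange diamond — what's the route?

turn right 74°, forward 3.7 m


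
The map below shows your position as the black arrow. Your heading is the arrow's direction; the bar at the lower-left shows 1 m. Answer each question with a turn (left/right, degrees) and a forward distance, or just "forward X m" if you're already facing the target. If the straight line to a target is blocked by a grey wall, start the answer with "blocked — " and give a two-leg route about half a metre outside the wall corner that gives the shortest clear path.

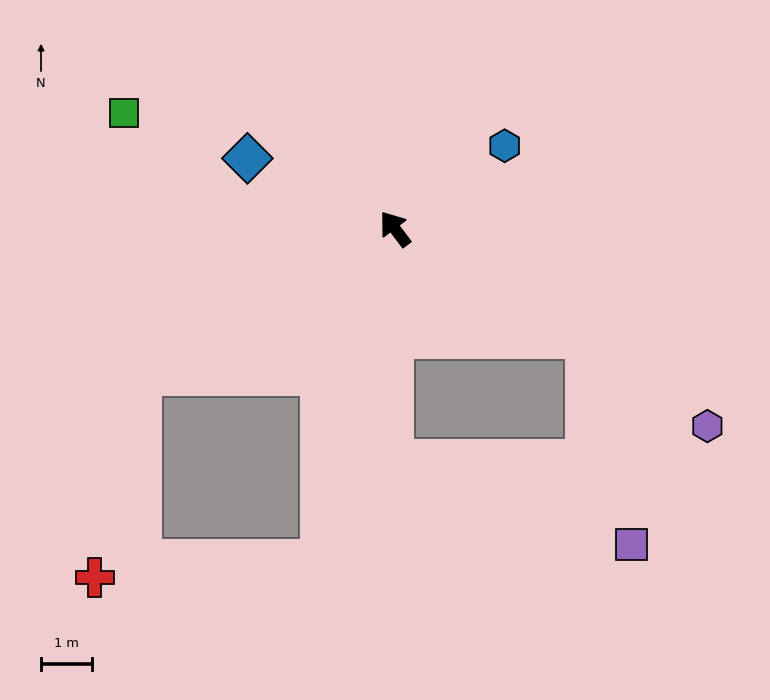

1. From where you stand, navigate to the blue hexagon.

turn right 90°, forward 2.7 m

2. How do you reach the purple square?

blocked — turn right 156°, forward 4.3 m, then turn right 49°, forward 4.2 m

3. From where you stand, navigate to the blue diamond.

turn left 27°, forward 3.2 m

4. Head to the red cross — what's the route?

blocked — turn left 83°, forward 5.7 m, then turn left 47°, forward 4.1 m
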